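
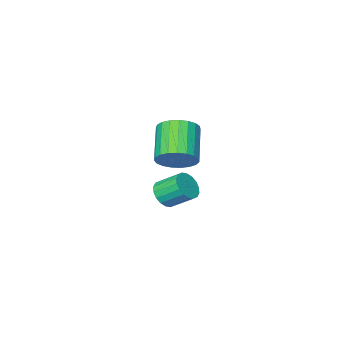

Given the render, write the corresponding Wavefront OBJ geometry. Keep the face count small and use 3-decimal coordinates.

v -0.548 -0.023 -1.542
v -0.325 -0.316 -1.018
v -0.83 0.449 -0.375
v -1.052 0.743 -0.898
v -0.119 -0.129 -1.078
v -0.624 0.636 -0.435
v 0.002 0.079 -1.23
v -0.502 0.844 -0.587
v 0.015 0.266 -1.444
v -0.49 1.032 -0.801
v -0.084 0.397 -1.677
v -0.589 1.162 -1.034
v -0.275 0.445 -1.883
v -0.779 1.21 -1.24
v -0.519 0.4 -2.022
v -1.024 1.165 -1.379
v -0.77 0.271 -2.065
v -1.275 1.036 -1.422
v -0.976 0.084 -2.005
v -1.481 0.849 -1.362
v -1.098 -0.124 -1.853
v -1.602 0.641 -1.21
v -1.11 -0.312 -1.639
v -1.615 0.454 -0.996
v -1.011 -0.442 -1.406
v -1.516 0.323 -0.763
v -0.821 -0.49 -1.2
v -1.325 0.275 -0.557
v -0.576 -0.445 -1.061
v -1.081 0.32 -0.418
v 1.287 3.601 2.262
v 1.901 3.137 2.235
v 1.187 2.135 3.21
v 0.573 2.599 3.238
v 1.972 3.327 2.482
v 1.259 2.325 3.457
v 1.925 3.565 2.692
v 1.211 2.562 3.667
v 1.767 3.809 2.827
v 1.054 2.806 3.802
v 1.527 4.017 2.865
v 0.813 3.014 3.84
v 1.245 4.153 2.798
v 0.531 3.15 3.774
v 0.97 4.193 2.639
v 0.256 3.191 3.614
v 0.75 4.132 2.415
v 0.036 3.129 3.39
v 0.622 3.978 2.164
v -0.091 2.976 3.139
v 0.61 3.76 1.93
v -0.103 2.757 2.906
v 0.715 3.514 1.754
v 0.001 2.511 2.729
v 0.918 3.283 1.666
v 0.205 2.28 2.641
v 1.186 3.107 1.681
v 0.472 2.105 2.656
v 1.47 3.017 1.796
v 0.757 2.014 2.771
v 1.723 3.027 1.992
v 1.01 2.025 2.967
f 2 1 5
f 2 5 3
f 3 5 6
f 3 6 4
f 5 1 7
f 5 7 6
f 6 7 8
f 6 8 4
f 7 1 9
f 7 9 8
f 8 9 10
f 8 10 4
f 9 1 11
f 9 11 10
f 10 11 12
f 10 12 4
f 11 1 13
f 11 13 12
f 12 13 14
f 12 14 4
f 13 1 15
f 13 15 14
f 14 15 16
f 14 16 4
f 15 1 17
f 15 17 16
f 16 17 18
f 16 18 4
f 17 1 19
f 17 19 18
f 18 19 20
f 18 20 4
f 19 1 21
f 19 21 20
f 20 21 22
f 20 22 4
f 21 1 23
f 21 23 22
f 22 23 24
f 22 24 4
f 23 1 25
f 23 25 24
f 24 25 26
f 24 26 4
f 25 1 27
f 25 27 26
f 26 27 28
f 26 28 4
f 27 1 29
f 27 29 28
f 28 29 30
f 28 30 4
f 29 1 2
f 29 2 30
f 30 2 3
f 30 3 4
f 32 31 35
f 32 35 33
f 33 35 36
f 33 36 34
f 35 31 37
f 35 37 36
f 36 37 38
f 36 38 34
f 37 31 39
f 37 39 38
f 38 39 40
f 38 40 34
f 39 31 41
f 39 41 40
f 40 41 42
f 40 42 34
f 41 31 43
f 41 43 42
f 42 43 44
f 42 44 34
f 43 31 45
f 43 45 44
f 44 45 46
f 44 46 34
f 45 31 47
f 45 47 46
f 46 47 48
f 46 48 34
f 47 31 49
f 47 49 48
f 48 49 50
f 48 50 34
f 49 31 51
f 49 51 50
f 50 51 52
f 50 52 34
f 51 31 53
f 51 53 52
f 52 53 54
f 52 54 34
f 53 31 55
f 53 55 54
f 54 55 56
f 54 56 34
f 55 31 57
f 55 57 56
f 56 57 58
f 56 58 34
f 57 31 59
f 57 59 58
f 58 59 60
f 58 60 34
f 59 31 61
f 59 61 60
f 60 61 62
f 60 62 34
f 61 31 32
f 61 32 62
f 62 32 33
f 62 33 34



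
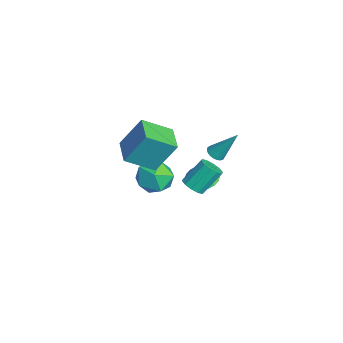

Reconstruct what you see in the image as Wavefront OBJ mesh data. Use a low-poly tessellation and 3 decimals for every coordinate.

v 4.013 -1.552 2.562
v 4.698 -1.415 2.593
v 4.433 -0.371 3.83
v 3.747 -0.508 3.798
v 4.519 -1.135 2.318
v 4.253 -0.09 3.554
v 4.146 -1.014 2.135
v 3.88 0.031 3.371
v 3.722 -1.098 2.116
v 3.456 -0.054 3.352
v 3.409 -1.356 2.267
v 3.144 -0.312 3.503
v 3.327 -1.689 2.53
v 3.062 -0.645 3.767
v 3.507 -1.97 2.806
v 3.241 -0.925 4.042
v 3.88 -2.091 2.989
v 3.614 -1.046 4.225
v 4.304 -2.006 3.008
v 4.038 -0.962 4.244
v 4.616 -1.748 2.857
v 4.351 -0.704 4.093
v -3.279 0.354 -2.824
v -2.305 0.533 -3.023
v -2.981 0.026 -1.656
v -2.424 0.886 -2.894
v -2.672 1.158 -2.754
v -3.013 1.308 -2.625
v -3.395 1.312 -2.526
v -3.759 1.17 -2.473
v -4.05 0.905 -2.473
v -4.223 0.555 -2.527
v -4.253 0.175 -2.626
v -4.135 -0.178 -2.755
v -3.886 -0.45 -2.895
v -3.545 -0.6 -3.024
v -3.164 -0.604 -3.123
v -2.8 -0.463 -3.176
v -2.509 -0.197 -3.176
v -2.335 0.153 -3.122
v 1.482 0.137 3.017
v 1.805 0.477 2.711
v 1.938 1.203 4.683
v 1.598 0.584 2.699
v 1.371 0.613 2.743
v 1.163 0.56 2.834
v 1.011 0.434 2.956
v 0.939 0.256 3.089
v 0.962 0.058 3.21
v 1.074 -0.126 3.297
v 1.257 -0.265 3.335
v 1.479 -0.334 3.319
v 1.701 -0.322 3.251
v 1.885 -0.231 3.141
v 2 -0.075 3.011
v 2.025 0.116 2.881
v 1.956 0.312 2.775
v 0.39 -4.79 3.655
v 0.553 -3.642 5.49
v 0.342 -3.127 2.619
v 0.505 -1.979 4.453
v 2.055 -4.821 3.527
v 2.218 -3.673 5.361
v 2.007 -3.158 2.49
v 2.17 -2.01 4.325
v -1.161 -1.83 -1.603
v -0.243 -2.51 -1.147
v -2.457 -2.81 -0.453
v -1.539 -3.49 0.003
v -1.615 -2.293 0.279
v -0.814 -1.688 -0.431
v -1.886 -3.632 -1.169
v -1.085 -3.027 -1.879
v -0.691 -3.623 -0.878
v -0.523 -2.796 0.017
v -2.177 -2.524 -1.617
v -2.009 -1.697 -0.722
f 2 1 5
f 2 5 3
f 3 5 6
f 3 6 4
f 5 1 7
f 5 7 6
f 6 7 8
f 6 8 4
f 7 1 9
f 7 9 8
f 8 9 10
f 8 10 4
f 9 1 11
f 9 11 10
f 10 11 12
f 10 12 4
f 11 1 13
f 11 13 12
f 12 13 14
f 12 14 4
f 13 1 15
f 13 15 14
f 14 15 16
f 14 16 4
f 15 1 17
f 15 17 16
f 16 17 18
f 16 18 4
f 17 1 19
f 17 19 18
f 18 19 20
f 18 20 4
f 19 1 21
f 19 21 20
f 20 21 22
f 20 22 4
f 21 1 2
f 21 2 22
f 22 2 3
f 22 3 4
f 24 23 26
f 24 26 25
f 26 23 27
f 26 27 25
f 27 23 28
f 27 28 25
f 28 23 29
f 28 29 25
f 29 23 30
f 29 30 25
f 30 23 31
f 30 31 25
f 31 23 32
f 31 32 25
f 32 23 33
f 32 33 25
f 33 23 34
f 33 34 25
f 34 23 35
f 34 35 25
f 35 23 36
f 35 36 25
f 36 23 37
f 36 37 25
f 37 23 38
f 37 38 25
f 38 23 39
f 38 39 25
f 39 23 40
f 39 40 25
f 40 23 24
f 40 24 25
f 42 41 44
f 42 44 43
f 44 41 45
f 44 45 43
f 45 41 46
f 45 46 43
f 46 41 47
f 46 47 43
f 47 41 48
f 47 48 43
f 48 41 49
f 48 49 43
f 49 41 50
f 49 50 43
f 50 41 51
f 50 51 43
f 51 41 52
f 51 52 43
f 52 41 53
f 52 53 43
f 53 41 54
f 53 54 43
f 54 41 55
f 54 55 43
f 55 41 56
f 55 56 43
f 56 41 57
f 56 57 43
f 57 41 42
f 57 42 43
f 59 61 58
f 62 59 58
f 58 61 60
f 60 62 58
f 59 65 61
f 63 59 62
f 63 65 59
f 61 65 60
f 64 62 60
f 60 65 64
f 64 63 62
f 65 63 64
f 66 77 71
f 66 71 67
f 66 67 73
f 66 73 76
f 66 76 77
f 67 71 75
f 71 77 70
f 77 76 68
f 76 73 72
f 73 67 74
f 69 75 70
f 69 70 68
f 69 68 72
f 69 72 74
f 69 74 75
f 70 75 71
f 68 70 77
f 72 68 76
f 74 72 73
f 75 74 67



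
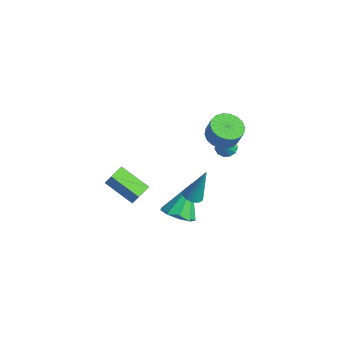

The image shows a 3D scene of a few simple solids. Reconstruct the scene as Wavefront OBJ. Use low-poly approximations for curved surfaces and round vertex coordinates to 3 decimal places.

v 1.017 3.429 1.05
v 1.45 3.87 1.104
v 1.523 2.811 2.05
v 1.181 3.971 1.302
v 0.86 3.9 1.421
v 0.589 3.68 1.421
v 0.454 3.38 1.304
v 0.498 3.095 1.106
v 0.707 2.917 0.89
v 1.014 2.901 0.725
v 1.322 3.053 0.663
v 1.534 3.324 0.724
v 1.581 3.629 0.888
v -2.462 -1.956 -1.985
v -2.128 -1.76 -1.251
v -2.929 -1.005 -2.026
v -2.595 -0.809 -1.292
v -0.905 -1.231 -2.888
v -0.571 -1.035 -2.154
v -1.372 -0.28 -2.929
v -1.038 -0.084 -2.195
v 0.317 0.841 -4.055
v 1.086 1.463 -4.302
v -0.137 2.079 -2.345
v 0.499 1.676 -4.612
v -0.174 1.498 -4.661
v -0.617 1.013 -4.427
v -0.623 0.447 -4.019
v -0.19 0.065 -3.628
v 0.481 0.047 -3.437
v 1.075 0.4 -3.535
v 1.314 0.959 -3.877
v 1.519 2.78 2.811
v 2.183 2.161 2.611
v 2.564 2.24 3.629
v 1.901 2.86 3.829
v 2.362 2.521 2.516
v 2.744 2.601 3.534
v 2.375 2.934 2.479
v 2.756 3.013 3.497
v 2.217 3.315 2.508
v 2.598 3.395 3.526
v 1.922 3.591 2.597
v 2.303 3.67 3.615
v 1.547 3.706 2.729
v 1.928 3.786 3.747
v 1.166 3.638 2.876
v 1.547 3.717 3.895
v 0.856 3.4 3.011
v 1.237 3.479 4.029
v 0.676 3.039 3.106
v 1.058 3.119 4.124
v 0.664 2.627 3.143
v 1.045 2.706 4.161
v 0.822 2.245 3.114
v 1.203 2.325 4.132
v 1.117 1.97 3.025
v 1.498 2.049 4.043
v 1.492 1.854 2.893
v 1.873 1.934 3.911
v 1.873 1.923 2.745
v 2.254 2.002 3.764
v 1.138 1.241 -1.883
v 1.716 1.293 -1.993
v 1.462 1.879 0.123
v 1.611 1.547 -2.057
v 1.399 1.731 -2.081
v 1.126 1.803 -2.06
v 0.857 1.746 -1.999
v 0.652 1.573 -1.91
v 0.558 1.324 -1.816
v 0.597 1.056 -1.737
v 0.76 0.83 -1.691
v 1.01 0.698 -1.69
v 1.289 0.691 -1.732
v 1.534 0.809 -1.809
v 1.688 1.026 -1.903
f 2 1 4
f 2 4 3
f 4 1 5
f 4 5 3
f 5 1 6
f 5 6 3
f 6 1 7
f 6 7 3
f 7 1 8
f 7 8 3
f 8 1 9
f 8 9 3
f 9 1 10
f 9 10 3
f 10 1 11
f 10 11 3
f 11 1 12
f 11 12 3
f 12 1 13
f 12 13 3
f 13 1 2
f 13 2 3
f 15 17 14
f 18 15 14
f 14 17 16
f 16 18 14
f 15 21 17
f 19 15 18
f 19 21 15
f 17 21 16
f 20 18 16
f 16 21 20
f 20 19 18
f 21 19 20
f 23 22 25
f 23 25 24
f 25 22 26
f 25 26 24
f 26 22 27
f 26 27 24
f 27 22 28
f 27 28 24
f 28 22 29
f 28 29 24
f 29 22 30
f 29 30 24
f 30 22 31
f 30 31 24
f 31 22 32
f 31 32 24
f 32 22 23
f 32 23 24
f 34 33 37
f 34 37 35
f 35 37 38
f 35 38 36
f 37 33 39
f 37 39 38
f 38 39 40
f 38 40 36
f 39 33 41
f 39 41 40
f 40 41 42
f 40 42 36
f 41 33 43
f 41 43 42
f 42 43 44
f 42 44 36
f 43 33 45
f 43 45 44
f 44 45 46
f 44 46 36
f 45 33 47
f 45 47 46
f 46 47 48
f 46 48 36
f 47 33 49
f 47 49 48
f 48 49 50
f 48 50 36
f 49 33 51
f 49 51 50
f 50 51 52
f 50 52 36
f 51 33 53
f 51 53 52
f 52 53 54
f 52 54 36
f 53 33 55
f 53 55 54
f 54 55 56
f 54 56 36
f 55 33 57
f 55 57 56
f 56 57 58
f 56 58 36
f 57 33 59
f 57 59 58
f 58 59 60
f 58 60 36
f 59 33 61
f 59 61 60
f 60 61 62
f 60 62 36
f 61 33 34
f 61 34 62
f 62 34 35
f 62 35 36
f 64 63 66
f 64 66 65
f 66 63 67
f 66 67 65
f 67 63 68
f 67 68 65
f 68 63 69
f 68 69 65
f 69 63 70
f 69 70 65
f 70 63 71
f 70 71 65
f 71 63 72
f 71 72 65
f 72 63 73
f 72 73 65
f 73 63 74
f 73 74 65
f 74 63 75
f 74 75 65
f 75 63 76
f 75 76 65
f 76 63 77
f 76 77 65
f 77 63 64
f 77 64 65



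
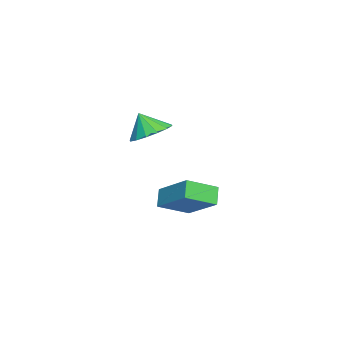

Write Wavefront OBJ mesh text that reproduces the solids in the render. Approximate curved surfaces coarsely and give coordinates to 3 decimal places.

v -2.219 1.387 -4.295
v -1.063 2.779 -3.133
v -1.546 1.433 -5.019
v -0.39 2.825 -3.858
v -1.41 0.155 -3.622
v -0.254 1.547 -2.461
v -0.737 0.201 -4.347
v 0.419 1.593 -3.185
v 1.576 0.393 0.94
v 2.447 -0.047 0.851
v 1.404 -0.153 1.96
v 2.543 0.386 1.099
v 2.379 0.82 1.303
v 2 1.14 1.41
v 1.508 1.26 1.391
v 1.033 1.147 1.251
v 0.704 0.832 1.028
v 0.609 0.399 0.781
v 0.772 -0.035 0.576
v 1.151 -0.355 0.469
v 1.644 -0.475 0.488
v 2.118 -0.362 0.628
f 2 4 1
f 5 2 1
f 1 4 3
f 3 5 1
f 2 8 4
f 6 2 5
f 6 8 2
f 4 8 3
f 7 5 3
f 3 8 7
f 7 6 5
f 8 6 7
f 10 9 12
f 10 12 11
f 12 9 13
f 12 13 11
f 13 9 14
f 13 14 11
f 14 9 15
f 14 15 11
f 15 9 16
f 15 16 11
f 16 9 17
f 16 17 11
f 17 9 18
f 17 18 11
f 18 9 19
f 18 19 11
f 19 9 20
f 19 20 11
f 20 9 21
f 20 21 11
f 21 9 22
f 21 22 11
f 22 9 10
f 22 10 11



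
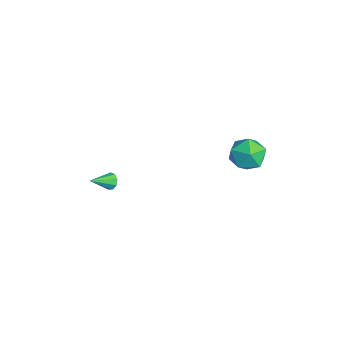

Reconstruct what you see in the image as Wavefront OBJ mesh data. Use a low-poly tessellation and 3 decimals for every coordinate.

v -0.281 3.636 3.188
v 0.469 4.468 3.292
v 0.611 2.672 4.448
v 1.361 3.504 4.552
v 0.305 3.651 4.911
v -0.247 4.246 4.132
v 1.327 2.894 3.608
v 0.775 3.489 2.829
v 1.463 4.009 3.552
v 0.831 4.477 4.357
v 0.249 2.663 3.383
v -0.383 3.131 4.188
v -2.586 -3.064 -0.005
v -2.103 -3.033 -0.267
v -2.134 -4.256 0.685
v -2.087 -2.84 0.056
v -2.304 -2.752 0.35
v -2.653 -2.81 0.478
v -2.97 -2.986 0.381
v -3.108 -3.199 0.103
v -3.001 -3.348 -0.226
v -2.7 -3.365 -0.451
v -2.345 -3.24 -0.467
f 1 12 6
f 1 6 2
f 1 2 8
f 1 8 11
f 1 11 12
f 2 6 10
f 6 12 5
f 12 11 3
f 11 8 7
f 8 2 9
f 4 10 5
f 4 5 3
f 4 3 7
f 4 7 9
f 4 9 10
f 5 10 6
f 3 5 12
f 7 3 11
f 9 7 8
f 10 9 2
f 14 13 16
f 14 16 15
f 16 13 17
f 16 17 15
f 17 13 18
f 17 18 15
f 18 13 19
f 18 19 15
f 19 13 20
f 19 20 15
f 20 13 21
f 20 21 15
f 21 13 22
f 21 22 15
f 22 13 23
f 22 23 15
f 23 13 14
f 23 14 15



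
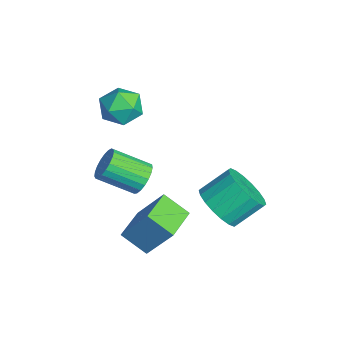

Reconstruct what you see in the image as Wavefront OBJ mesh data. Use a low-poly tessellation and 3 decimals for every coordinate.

v 0.193 -1.679 -3.025
v 0.524 -1.403 -2.412
v 0.139 -2.824 -1.562
v -0.193 -3.101 -2.175
v 0.231 -1.303 -2.377
v -0.154 -2.724 -1.528
v -0.069 -1.268 -2.455
v -0.454 -2.689 -1.605
v -0.324 -1.304 -2.631
v -0.709 -2.725 -1.782
v -0.489 -1.405 -2.875
v -0.875 -2.826 -2.026
v -0.537 -1.554 -3.146
v -0.922 -2.975 -2.296
v -0.458 -1.724 -3.395
v -0.844 -3.145 -2.545
v -0.267 -1.887 -3.58
v -0.653 -3.308 -2.73
v 0.003 -2.013 -3.669
v -0.382 -3.435 -2.819
v 0.307 -2.082 -3.647
v -0.079 -3.504 -2.797
v 0.59 -2.082 -3.517
v 0.205 -3.503 -2.668
v 0.805 -2.012 -3.302
v 0.42 -3.433 -2.453
v 0.914 -1.884 -3.04
v 0.529 -3.305 -2.19
v 0.898 -1.721 -2.774
v 0.513 -3.142 -1.924
v 0.76 -1.551 -2.552
v 0.375 -2.972 -1.702
v 2.909 -2.998 -3.666
v 3.481 -2.097 -2.13
v 1.653 -2.142 -3.699
v 2.226 -1.241 -2.164
v 3.514 -2.139 -4.396
v 4.087 -1.238 -2.861
v 2.259 -1.283 -4.43
v 2.831 -0.382 -2.894
v -1.877 -1.66 -0.075
v -1.403 -1.495 0.74
v -1.097 -2.985 -0.26
v -0.623 -2.82 0.555
v -1.557 -3.027 0.578
v -2.039 -2.208 0.692
v -0.461 -2.272 -0.212
v -0.943 -1.453 -0.098
v -0.528 -1.873 0.655
v -1.206 -2.34 1.143
v -1.294 -2.14 -0.663
v -1.972 -2.607 -0.175
v 3.242 0.588 -2.346
v 4.272 0.783 -2.407
v 4.108 1.927 -1.515
v 3.078 1.732 -1.454
v 4.097 1.034 -2.761
v 3.934 2.178 -1.868
v 3.754 1.196 -3.032
v 3.59 2.34 -2.14
v 3.308 1.238 -3.168
v 3.145 2.382 -2.276
v 2.85 1.152 -3.141
v 2.686 2.296 -2.248
v 2.469 0.953 -2.956
v 2.306 2.097 -2.064
v 2.242 0.683 -2.651
v 2.078 1.827 -1.759
v 2.212 0.393 -2.285
v 2.048 1.537 -1.393
v 2.386 0.142 -1.932
v 2.223 1.286 -1.039
v 2.73 -0.02 -1.66
v 2.566 1.124 -0.768
v 3.175 -0.062 -1.524
v 3.012 1.082 -0.632
v 3.634 0.024 -1.552
v 3.47 1.168 -0.659
v 4.014 0.223 -1.736
v 3.851 1.367 -0.844
v 4.242 0.493 -2.041
v 4.078 1.637 -1.149
f 2 1 5
f 2 5 3
f 3 5 6
f 3 6 4
f 5 1 7
f 5 7 6
f 6 7 8
f 6 8 4
f 7 1 9
f 7 9 8
f 8 9 10
f 8 10 4
f 9 1 11
f 9 11 10
f 10 11 12
f 10 12 4
f 11 1 13
f 11 13 12
f 12 13 14
f 12 14 4
f 13 1 15
f 13 15 14
f 14 15 16
f 14 16 4
f 15 1 17
f 15 17 16
f 16 17 18
f 16 18 4
f 17 1 19
f 17 19 18
f 18 19 20
f 18 20 4
f 19 1 21
f 19 21 20
f 20 21 22
f 20 22 4
f 21 1 23
f 21 23 22
f 22 23 24
f 22 24 4
f 23 1 25
f 23 25 24
f 24 25 26
f 24 26 4
f 25 1 27
f 25 27 26
f 26 27 28
f 26 28 4
f 27 1 29
f 27 29 28
f 28 29 30
f 28 30 4
f 29 1 31
f 29 31 30
f 30 31 32
f 30 32 4
f 31 1 2
f 31 2 32
f 32 2 3
f 32 3 4
f 34 36 33
f 37 34 33
f 33 36 35
f 35 37 33
f 34 40 36
f 38 34 37
f 38 40 34
f 36 40 35
f 39 37 35
f 35 40 39
f 39 38 37
f 40 38 39
f 41 52 46
f 41 46 42
f 41 42 48
f 41 48 51
f 41 51 52
f 42 46 50
f 46 52 45
f 52 51 43
f 51 48 47
f 48 42 49
f 44 50 45
f 44 45 43
f 44 43 47
f 44 47 49
f 44 49 50
f 45 50 46
f 43 45 52
f 47 43 51
f 49 47 48
f 50 49 42
f 54 53 57
f 54 57 55
f 55 57 58
f 55 58 56
f 57 53 59
f 57 59 58
f 58 59 60
f 58 60 56
f 59 53 61
f 59 61 60
f 60 61 62
f 60 62 56
f 61 53 63
f 61 63 62
f 62 63 64
f 62 64 56
f 63 53 65
f 63 65 64
f 64 65 66
f 64 66 56
f 65 53 67
f 65 67 66
f 66 67 68
f 66 68 56
f 67 53 69
f 67 69 68
f 68 69 70
f 68 70 56
f 69 53 71
f 69 71 70
f 70 71 72
f 70 72 56
f 71 53 73
f 71 73 72
f 72 73 74
f 72 74 56
f 73 53 75
f 73 75 74
f 74 75 76
f 74 76 56
f 75 53 77
f 75 77 76
f 76 77 78
f 76 78 56
f 77 53 79
f 77 79 78
f 78 79 80
f 78 80 56
f 79 53 81
f 79 81 80
f 80 81 82
f 80 82 56
f 81 53 54
f 81 54 82
f 82 54 55
f 82 55 56



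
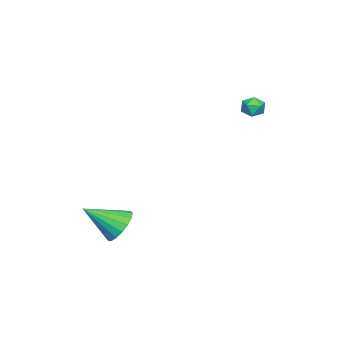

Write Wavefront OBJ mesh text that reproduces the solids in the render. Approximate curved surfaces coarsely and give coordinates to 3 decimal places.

v 2.362 -2.371 -4.075
v 3.27 -2.164 -4.347
v 3.038 -3.849 -2.945
v 3.206 -1.904 -3.968
v 2.948 -1.75 -3.613
v 2.556 -1.739 -3.365
v 2.12 -1.873 -3.279
v 1.739 -2.12 -3.375
v 1.501 -2.425 -3.632
v 1.461 -2.718 -3.99
v 1.626 -2.93 -4.368
v 1.961 -3.015 -4.679
v 2.387 -2.952 -4.851
v 2.808 -2.756 -4.846
v 3.127 -2.471 -4.664
v -4.024 2.129 1.774
v -3.7 2.185 1.224
v -3.68 1.155 1.876
v -3.356 1.211 1.326
v -3.17 1.542 1.843
v -3.383 2.144 1.78
v -3.997 1.196 1.32
v -4.21 1.798 1.257
v -3.683 1.609 0.943
v -3.172 1.823 1.266
v -4.208 1.517 1.834
v -3.697 1.731 2.157
f 2 1 4
f 2 4 3
f 4 1 5
f 4 5 3
f 5 1 6
f 5 6 3
f 6 1 7
f 6 7 3
f 7 1 8
f 7 8 3
f 8 1 9
f 8 9 3
f 9 1 10
f 9 10 3
f 10 1 11
f 10 11 3
f 11 1 12
f 11 12 3
f 12 1 13
f 12 13 3
f 13 1 14
f 13 14 3
f 14 1 15
f 14 15 3
f 15 1 2
f 15 2 3
f 16 27 21
f 16 21 17
f 16 17 23
f 16 23 26
f 16 26 27
f 17 21 25
f 21 27 20
f 27 26 18
f 26 23 22
f 23 17 24
f 19 25 20
f 19 20 18
f 19 18 22
f 19 22 24
f 19 24 25
f 20 25 21
f 18 20 27
f 22 18 26
f 24 22 23
f 25 24 17



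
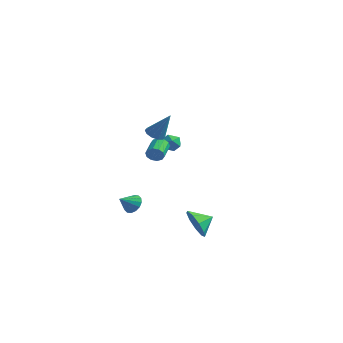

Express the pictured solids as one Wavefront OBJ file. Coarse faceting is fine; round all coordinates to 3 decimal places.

v -2.821 1.518 0.688
v -2.447 2.09 0.859
v -1.893 1.05 0.221
v -1.519 1.622 0.392
v -1.751 1.188 0.897
v -2.325 1.478 1.185
v -2.015 1.662 -0.105
v -2.589 1.952 0.183
v -1.949 2.179 0.369
v -1.785 1.886 0.988
v -2.555 1.254 0.092
v -2.391 0.961 0.711
v -0.381 -2.05 1.047
v -0.082 -2.067 1.52
v -0.6 -0.966 1.886
v -0.899 -0.95 1.413
v 0.105 -1.899 1.281
v -0.413 -0.799 1.647
v 0.106 -1.79 0.953
v -0.412 -0.689 1.319
v -0.079 -1.779 0.661
v -0.597 -0.679 1.027
v -0.379 -1.873 0.516
v -0.898 -0.772 0.882
v -0.68 -2.034 0.574
v -1.198 -0.933 0.94
v -0.867 -2.201 0.813
v -1.385 -1.101 1.179
v -0.868 -2.311 1.141
v -1.386 -1.21 1.507
v -0.683 -2.321 1.433
v -1.201 -1.221 1.799
v -0.382 -2.228 1.578
v -0.901 -1.127 1.944
v -1.414 -2.791 -2.857
v -0.884 -3.145 -3.146
v -1.666 -3.669 -2.243
v -0.741 -2.983 -2.855
v -0.778 -2.77 -2.565
v -0.986 -2.562 -2.353
v -1.308 -2.416 -2.275
v -1.659 -2.37 -2.354
v -1.944 -2.437 -2.567
v -2.087 -2.599 -2.858
v -2.05 -2.813 -3.148
v -1.842 -3.02 -3.361
v -1.52 -3.167 -3.438
v -1.169 -3.212 -3.359
v 2.055 -1.429 -3.953
v 2.756 -1.479 -4.76
v 2.585 -0.531 -3.547
v 2.187 -1.058 -4.948
v 1.557 -0.811 -4.67
v 1.159 -0.854 -4.057
v 1.181 -1.166 -3.396
v 1.611 -1.601 -2.995
v 2.25 -1.956 -3.042
v 2.797 -2.065 -3.516
v 2.997 -1.876 -4.194
v 0.295 -2.866 3.052
v 0.831 -2.826 2.722
v 1.225 -2.634 4.588
v 0.684 -2.467 2.757
v 0.389 -2.261 2.904
v 0.058 -2.285 3.108
v -0.182 -2.532 3.291
v -0.24 -2.906 3.382
v -0.093 -3.265 3.347
v 0.202 -3.471 3.2
v 0.533 -3.447 2.996
v 0.773 -3.2 2.814
f 1 12 6
f 1 6 2
f 1 2 8
f 1 8 11
f 1 11 12
f 2 6 10
f 6 12 5
f 12 11 3
f 11 8 7
f 8 2 9
f 4 10 5
f 4 5 3
f 4 3 7
f 4 7 9
f 4 9 10
f 5 10 6
f 3 5 12
f 7 3 11
f 9 7 8
f 10 9 2
f 14 13 17
f 14 17 15
f 15 17 18
f 15 18 16
f 17 13 19
f 17 19 18
f 18 19 20
f 18 20 16
f 19 13 21
f 19 21 20
f 20 21 22
f 20 22 16
f 21 13 23
f 21 23 22
f 22 23 24
f 22 24 16
f 23 13 25
f 23 25 24
f 24 25 26
f 24 26 16
f 25 13 27
f 25 27 26
f 26 27 28
f 26 28 16
f 27 13 29
f 27 29 28
f 28 29 30
f 28 30 16
f 29 13 31
f 29 31 30
f 30 31 32
f 30 32 16
f 31 13 33
f 31 33 32
f 32 33 34
f 32 34 16
f 33 13 14
f 33 14 34
f 34 14 15
f 34 15 16
f 36 35 38
f 36 38 37
f 38 35 39
f 38 39 37
f 39 35 40
f 39 40 37
f 40 35 41
f 40 41 37
f 41 35 42
f 41 42 37
f 42 35 43
f 42 43 37
f 43 35 44
f 43 44 37
f 44 35 45
f 44 45 37
f 45 35 46
f 45 46 37
f 46 35 47
f 46 47 37
f 47 35 48
f 47 48 37
f 48 35 36
f 48 36 37
f 50 49 52
f 50 52 51
f 52 49 53
f 52 53 51
f 53 49 54
f 53 54 51
f 54 49 55
f 54 55 51
f 55 49 56
f 55 56 51
f 56 49 57
f 56 57 51
f 57 49 58
f 57 58 51
f 58 49 59
f 58 59 51
f 59 49 50
f 59 50 51
f 61 60 63
f 61 63 62
f 63 60 64
f 63 64 62
f 64 60 65
f 64 65 62
f 65 60 66
f 65 66 62
f 66 60 67
f 66 67 62
f 67 60 68
f 67 68 62
f 68 60 69
f 68 69 62
f 69 60 70
f 69 70 62
f 70 60 71
f 70 71 62
f 71 60 61
f 71 61 62



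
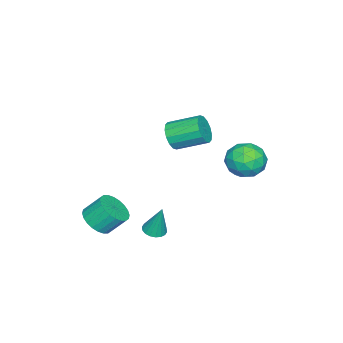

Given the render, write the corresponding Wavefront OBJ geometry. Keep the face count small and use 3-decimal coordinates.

v -0.745 -0.961 3.555
v -0.449 -0.582 2.866
v -0.859 0.959 3.536
v -1.155 0.581 4.225
v -0.869 -0.657 2.782
v -1.279 0.884 3.451
v -1.255 -0.814 2.904
v -1.666 0.727 3.574
v -1.505 -1.01 3.202
v -1.916 0.532 3.871
v -1.551 -1.192 3.593
v -1.962 0.349 4.263
v -1.381 -1.313 3.975
v -1.792 0.228 4.645
v -1.041 -1.339 4.244
v -1.451 0.202 4.914
v -0.621 -1.264 4.329
v -1.031 0.277 4.998
v -0.234 -1.107 4.206
v -0.645 0.434 4.876
v 0.016 -0.912 3.909
v -0.395 0.63 4.578
v 0.062 -0.729 3.517
v -0.349 0.812 4.187
v -0.108 -0.608 3.135
v -0.519 0.933 3.805
v 2.679 -3.333 -1.108
v 3.369 -3.689 -0.578
v 3.05 -2.884 0.378
v 2.361 -2.527 -0.152
v 3.544 -3.416 -0.749
v 3.226 -2.611 0.207
v 3.588 -3.131 -0.976
v 3.269 -2.325 -0.019
v 3.493 -2.876 -1.222
v 3.174 -2.071 -0.266
v 3.274 -2.691 -1.451
v 2.956 -1.885 -0.495
v 2.965 -2.603 -1.627
v 2.647 -1.798 -0.671
v 2.612 -2.627 -1.725
v 2.294 -1.821 -0.769
v 2.27 -2.758 -1.729
v 1.951 -1.952 -0.773
v 1.99 -2.976 -1.638
v 1.671 -2.171 -0.682
v 1.814 -3.249 -1.467
v 1.496 -2.444 -0.511
v 1.771 -3.535 -1.241
v 1.452 -2.729 -0.284
v 1.866 -3.789 -0.994
v 1.547 -2.984 -0.038
v 2.084 -3.975 -0.765
v 1.766 -3.169 0.191
v 2.393 -4.062 -0.589
v 2.075 -3.257 0.367
v 2.746 -4.039 -0.491
v 2.428 -3.233 0.465
v 3.089 -3.908 -0.487
v 2.77 -3.102 0.469
v 1.635 -0.779 -1.66
v 1.964 -0.28 -1.825
v 1.765 -0.301 0.04
v 1.704 -0.187 -1.831
v 1.431 -0.211 -1.803
v 1.198 -0.347 -1.747
v 1.051 -0.569 -1.674
v 1.02 -0.833 -1.597
v 1.111 -1.085 -1.533
v 1.305 -1.277 -1.494
v 1.565 -1.37 -1.488
v 1.838 -1.346 -1.516
v 2.071 -1.21 -1.572
v 2.218 -0.988 -1.646
v 2.249 -0.725 -1.722
v 2.158 -0.472 -1.786
v -4.098 2.577 0.583
v -3.449 2.71 1.506
v -3.451 0.87 0.374
v -2.802 1.003 1.297
v -3.931 0.94 1.401
v -4.331 1.995 1.53
v -2.569 1.585 0.35
v -2.969 2.64 0.479
v -2.504 2.097 1.361
v -3.346 1.698 2.011
v -3.554 1.882 -0.131
v -4.396 1.483 0.519
v -3.83 2.794 1.063
v -3.07 0.786 0.817
v -3.734 0.75 0.879
v -3.352 0.828 1.421
v -4.348 2.373 1.077
v -3.967 2.452 1.619
v -4.251 1.411 1.558
v -2.933 1.128 0.261
v -2.552 1.207 0.803
v -3.548 2.752 0.459
v -3.166 2.83 1.001
v -2.649 2.169 0.322
v -2.893 2.511 1.52
v -2.513 1.508 1.397
v -2.376 1.849 0.841
v -2.611 2.47 0.917
v -3.388 2.277 1.902
v -3.008 1.273 1.779
v -3.672 1.237 1.841
v -3.907 1.857 1.916
v -2.833 1.916 1.817
v -3.892 2.307 0.101
v -3.512 1.303 -0.022
v -2.993 1.723 -0.036
v -3.228 2.343 0.039
v -4.387 2.072 0.483
v -4.007 1.069 0.36
v -4.289 1.11 0.963
v -4.524 1.731 1.039
v -4.067 1.664 0.063
f 2 1 5
f 2 5 3
f 3 5 6
f 3 6 4
f 5 1 7
f 5 7 6
f 6 7 8
f 6 8 4
f 7 1 9
f 7 9 8
f 8 9 10
f 8 10 4
f 9 1 11
f 9 11 10
f 10 11 12
f 10 12 4
f 11 1 13
f 11 13 12
f 12 13 14
f 12 14 4
f 13 1 15
f 13 15 14
f 14 15 16
f 14 16 4
f 15 1 17
f 15 17 16
f 16 17 18
f 16 18 4
f 17 1 19
f 17 19 18
f 18 19 20
f 18 20 4
f 19 1 21
f 19 21 20
f 20 21 22
f 20 22 4
f 21 1 23
f 21 23 22
f 22 23 24
f 22 24 4
f 23 1 25
f 23 25 24
f 24 25 26
f 24 26 4
f 25 1 2
f 25 2 26
f 26 2 3
f 26 3 4
f 28 27 31
f 28 31 29
f 29 31 32
f 29 32 30
f 31 27 33
f 31 33 32
f 32 33 34
f 32 34 30
f 33 27 35
f 33 35 34
f 34 35 36
f 34 36 30
f 35 27 37
f 35 37 36
f 36 37 38
f 36 38 30
f 37 27 39
f 37 39 38
f 38 39 40
f 38 40 30
f 39 27 41
f 39 41 40
f 40 41 42
f 40 42 30
f 41 27 43
f 41 43 42
f 42 43 44
f 42 44 30
f 43 27 45
f 43 45 44
f 44 45 46
f 44 46 30
f 45 27 47
f 45 47 46
f 46 47 48
f 46 48 30
f 47 27 49
f 47 49 48
f 48 49 50
f 48 50 30
f 49 27 51
f 49 51 50
f 50 51 52
f 50 52 30
f 51 27 53
f 51 53 52
f 52 53 54
f 52 54 30
f 53 27 55
f 53 55 54
f 54 55 56
f 54 56 30
f 55 27 57
f 55 57 56
f 56 57 58
f 56 58 30
f 57 27 59
f 57 59 58
f 58 59 60
f 58 60 30
f 59 27 28
f 59 28 60
f 60 28 29
f 60 29 30
f 62 61 64
f 62 64 63
f 64 61 65
f 64 65 63
f 65 61 66
f 65 66 63
f 66 61 67
f 66 67 63
f 67 61 68
f 67 68 63
f 68 61 69
f 68 69 63
f 69 61 70
f 69 70 63
f 70 61 71
f 70 71 63
f 71 61 72
f 71 72 63
f 72 61 73
f 72 73 63
f 73 61 74
f 73 74 63
f 74 61 75
f 74 75 63
f 75 61 76
f 75 76 63
f 76 61 62
f 76 62 63
f 77 114 93
f 114 88 117
f 93 117 82
f 114 117 93
f 77 93 89
f 93 82 94
f 89 94 78
f 93 94 89
f 77 89 98
f 89 78 99
f 98 99 84
f 89 99 98
f 77 98 110
f 98 84 113
f 110 113 87
f 98 113 110
f 77 110 114
f 110 87 118
f 114 118 88
f 110 118 114
f 78 94 105
f 94 82 108
f 105 108 86
f 94 108 105
f 82 117 95
f 117 88 116
f 95 116 81
f 117 116 95
f 88 118 115
f 118 87 111
f 115 111 79
f 118 111 115
f 87 113 112
f 113 84 100
f 112 100 83
f 113 100 112
f 84 99 104
f 99 78 101
f 104 101 85
f 99 101 104
f 80 106 92
f 106 86 107
f 92 107 81
f 106 107 92
f 80 92 90
f 92 81 91
f 90 91 79
f 92 91 90
f 80 90 97
f 90 79 96
f 97 96 83
f 90 96 97
f 80 97 102
f 97 83 103
f 102 103 85
f 97 103 102
f 80 102 106
f 102 85 109
f 106 109 86
f 102 109 106
f 81 107 95
f 107 86 108
f 95 108 82
f 107 108 95
f 79 91 115
f 91 81 116
f 115 116 88
f 91 116 115
f 83 96 112
f 96 79 111
f 112 111 87
f 96 111 112
f 85 103 104
f 103 83 100
f 104 100 84
f 103 100 104
f 86 109 105
f 109 85 101
f 105 101 78
f 109 101 105



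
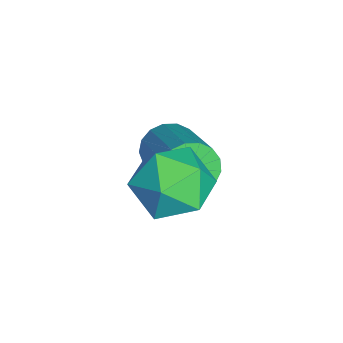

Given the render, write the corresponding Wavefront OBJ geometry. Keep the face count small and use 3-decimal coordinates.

v 1.097 1.125 -1.083
v 1.352 1.419 -1.664
v 2.919 1.968 -0.699
v 2.663 1.675 -0.117
v 1.177 1.666 -1.52
v 2.743 2.215 -0.555
v 0.984 1.788 -1.276
v 2.55 2.338 -0.311
v 0.816 1.759 -0.987
v 2.382 2.309 -0.022
v 0.713 1.585 -0.721
v 2.279 2.134 0.245
v 0.697 1.305 -0.537
v 2.264 1.855 0.429
v 0.774 0.984 -0.478
v 2.34 1.534 0.487
v 0.924 0.696 -0.558
v 2.49 1.245 0.408
v 1.114 0.506 -0.758
v 2.68 1.055 0.208
v 1.3 0.457 -1.032
v 2.866 1.007 -0.067
v 1.44 0.562 -1.318
v 3.006 1.112 -0.353
v 1.501 0.796 -1.55
v 3.067 1.345 -0.585
v 1.469 1.105 -1.675
v 3.035 1.655 -0.71
v 2.816 1.655 0.876
v 3.386 2.249 0.256
v 3.794 0.351 0.524
v 4.364 0.945 -0.096
v 4.385 1.093 0.924
v 3.781 1.9 1.141
v 3.399 0.7 -0.361
v 2.795 1.507 -0.144
v 3.746 1.659 -0.508
v 4.356 1.902 0.286
v 2.824 0.698 0.494
v 3.434 0.941 1.288
f 2 1 5
f 2 5 3
f 3 5 6
f 3 6 4
f 5 1 7
f 5 7 6
f 6 7 8
f 6 8 4
f 7 1 9
f 7 9 8
f 8 9 10
f 8 10 4
f 9 1 11
f 9 11 10
f 10 11 12
f 10 12 4
f 11 1 13
f 11 13 12
f 12 13 14
f 12 14 4
f 13 1 15
f 13 15 14
f 14 15 16
f 14 16 4
f 15 1 17
f 15 17 16
f 16 17 18
f 16 18 4
f 17 1 19
f 17 19 18
f 18 19 20
f 18 20 4
f 19 1 21
f 19 21 20
f 20 21 22
f 20 22 4
f 21 1 23
f 21 23 22
f 22 23 24
f 22 24 4
f 23 1 25
f 23 25 24
f 24 25 26
f 24 26 4
f 25 1 27
f 25 27 26
f 26 27 28
f 26 28 4
f 27 1 2
f 27 2 28
f 28 2 3
f 28 3 4
f 29 40 34
f 29 34 30
f 29 30 36
f 29 36 39
f 29 39 40
f 30 34 38
f 34 40 33
f 40 39 31
f 39 36 35
f 36 30 37
f 32 38 33
f 32 33 31
f 32 31 35
f 32 35 37
f 32 37 38
f 33 38 34
f 31 33 40
f 35 31 39
f 37 35 36
f 38 37 30



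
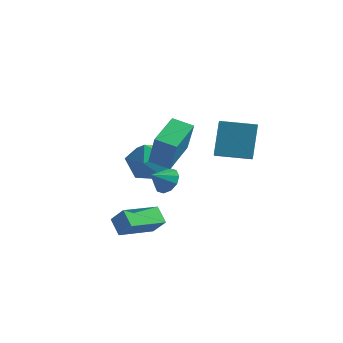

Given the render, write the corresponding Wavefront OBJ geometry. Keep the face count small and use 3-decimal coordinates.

v -1.368 1.863 -0.017
v -1.085 2.209 0.61
v -1.632 1.037 0.557
v -1.544 2.328 0.571
v -1.936 2.27 0.307
v -2.111 2.056 -0.08
v -2.002 1.769 -0.444
v -1.651 1.517 -0.644
v -1.192 1.398 -0.605
v -0.8 1.457 -0.341
v -0.625 1.67 0.046
v -0.734 1.958 0.41
v -1.654 -1.209 -2.439
v -2.346 -0.926 -1.745
v -1.192 0.651 -2.737
v -1.884 0.934 -2.043
v -0.876 -1.274 -1.637
v -1.568 -0.991 -0.943
v -0.414 0.586 -1.935
v -1.106 0.869 -1.241
v -3.078 3.732 1.175
v -2.159 2.908 1.048
v -4.161 2.732 -0.188
v -3.242 1.908 -0.315
v -3.896 1.951 0.739
v -3.227 2.569 1.581
v -3.093 3.071 -0.721
v -2.424 3.689 0.121
v -2.168 2.499 -0.123
v -2.665 1.807 0.779
v -3.655 3.833 0.081
v -4.152 3.141 0.983
v 0.113 3.458 1.433
v -0.158 4.198 3.227
v 1.549 4.408 1.258
v 1.277 5.148 3.052
v 1.163 2.012 2.188
v 0.891 2.752 3.982
v 2.598 2.962 2.013
v 2.327 3.702 3.807
v -0.098 -1.023 2.441
v 0.675 -1.557 4.104
v -0.435 0.628 3.128
v 0.338 0.094 4.791
v 0.842 -0.694 2.109
v 1.615 -1.228 3.772
v 0.505 0.957 2.796
v 1.278 0.423 4.459
f 2 1 4
f 2 4 3
f 4 1 5
f 4 5 3
f 5 1 6
f 5 6 3
f 6 1 7
f 6 7 3
f 7 1 8
f 7 8 3
f 8 1 9
f 8 9 3
f 9 1 10
f 9 10 3
f 10 1 11
f 10 11 3
f 11 1 12
f 11 12 3
f 12 1 2
f 12 2 3
f 14 16 13
f 17 14 13
f 13 16 15
f 15 17 13
f 14 20 16
f 18 14 17
f 18 20 14
f 16 20 15
f 19 17 15
f 15 20 19
f 19 18 17
f 20 18 19
f 21 32 26
f 21 26 22
f 21 22 28
f 21 28 31
f 21 31 32
f 22 26 30
f 26 32 25
f 32 31 23
f 31 28 27
f 28 22 29
f 24 30 25
f 24 25 23
f 24 23 27
f 24 27 29
f 24 29 30
f 25 30 26
f 23 25 32
f 27 23 31
f 29 27 28
f 30 29 22
f 34 36 33
f 37 34 33
f 33 36 35
f 35 37 33
f 34 40 36
f 38 34 37
f 38 40 34
f 36 40 35
f 39 37 35
f 35 40 39
f 39 38 37
f 40 38 39
f 42 44 41
f 45 42 41
f 41 44 43
f 43 45 41
f 42 48 44
f 46 42 45
f 46 48 42
f 44 48 43
f 47 45 43
f 43 48 47
f 47 46 45
f 48 46 47



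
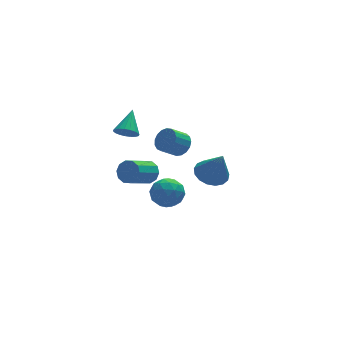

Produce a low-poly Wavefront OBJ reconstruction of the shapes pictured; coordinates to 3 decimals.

v -0.721 -0.012 -1.661
v 0.083 0.132 -2.179
v -0.323 -1.512 -1.461
v 0.481 -1.368 -1.979
v 0.39 -0.964 -1.105
v 0.145 -0.037 -1.229
v -0.385 -1.343 -2.411
v -0.63 -0.416 -2.535
v 0.291 -0.691 -2.643
v 0.77 -0.456 -1.836
v -1.01 -0.924 -1.804
v -0.531 -0.689 -0.997
v -0.354 0.192 -1.938
v 0.114 -1.572 -1.702
v 0.061 -1.334 -1.189
v 0.533 -1.25 -1.494
v -0.317 0.093 -1.379
v 0.155 0.177 -1.684
v 0.336 -0.467 -1.052
v -0.395 -1.557 -1.956
v 0.077 -1.473 -2.261
v -0.773 -0.13 -2.146
v -0.301 -0.046 -2.451
v -0.576 -0.913 -2.588
v 0.241 -0.207 -2.515
v 0.474 -1.089 -2.398
v -0.034 -1.075 -2.651
v -0.179 -0.529 -2.724
v 0.522 -0.069 -2.041
v 0.756 -0.951 -1.923
v 0.703 -0.714 -1.409
v 0.559 -0.169 -1.482
v 0.644 -0.553 -2.313
v -0.996 -0.429 -1.717
v -0.762 -1.311 -1.599
v -0.799 -1.211 -2.158
v -0.943 -0.666 -2.231
v -0.714 -0.291 -1.242
v -0.481 -1.173 -1.125
v -0.061 -0.851 -0.916
v -0.206 -0.305 -0.989
v -0.884 -0.827 -1.327
v -1.74 -2.732 1.589
v -1.289 -2.916 2.078
v -2.489 -3.673 2.9
v -2.94 -3.488 2.411
v -1.453 -2.538 2.186
v -2.654 -3.294 3.008
v -1.727 -2.233 2.066
v -2.927 -2.99 2.888
v -2.006 -2.12 1.764
v -3.206 -2.876 2.586
v -2.183 -2.239 1.395
v -3.383 -2.996 2.217
v -2.191 -2.547 1.1
v -3.391 -3.304 1.922
v -2.026 -2.926 0.992
v -3.227 -3.682 1.814
v -1.753 -3.23 1.112
v -2.953 -3.987 1.934
v -1.474 -3.344 1.414
v -2.674 -4.1 2.236
v -1.297 -3.224 1.783
v -2.497 -3.981 2.605
v 3.654 3.581 -4.146
v 4.607 3.906 -4.223
v 4.046 2.859 -2.334
v 4.373 4.279 -4.024
v 3.974 4.493 -3.853
v 3.502 4.497 -3.749
v 3.065 4.291 -3.736
v 2.762 3.923 -3.817
v 2.664 3.476 -3.974
v 2.793 3.054 -4.17
v 3.119 2.752 -4.361
v 3.567 2.64 -4.502
v 4.035 2.743 -4.562
v 4.416 3.039 -4.527
v 4.623 3.458 -4.405
v 0.423 -1.154 2.107
v 0.821 -0.915 2.67
v -0.025 -1.127 3.357
v -0.423 -1.366 2.793
v 0.657 -0.629 2.556
v -0.189 -0.841 3.243
v 0.439 -0.462 2.34
v -0.407 -0.674 3.027
v 0.217 -0.455 2.069
v -0.628 -0.666 2.756
v 0.043 -0.607 1.808
v -0.803 -0.819 2.495
v -0.044 -0.885 1.615
v -0.89 -1.096 2.301
v -0.025 -1.224 1.534
v -0.87 -1.436 2.221
v 0.098 -1.547 1.585
v -0.748 -1.759 2.272
v 0.294 -1.781 1.755
v -0.552 -1.993 2.442
v 0.52 -1.87 2.006
v -0.325 -2.082 2.693
v 0.724 -1.796 2.279
v -0.122 -2.008 2.966
v 0.859 -1.575 2.514
v 0.013 -1.787 3.201
v 0.894 -1.257 2.655
v 0.048 -1.469 3.342
v -1.602 1.678 1.492
v -0.99 1.554 1.198
v -0.938 2.782 2.408
v -1.097 1.759 1.029
v -1.292 1.95 0.939
v -1.54 2.094 0.945
v -1.798 2.166 1.046
v -2.023 2.154 1.224
v -2.175 2.059 1.448
v -2.228 1.899 1.68
v -2.172 1.7 1.88
v -2.018 1.498 2.012
v -1.792 1.326 2.055
v -1.533 1.216 2
v -1.286 1.185 1.858
v -1.093 1.24 1.652
v -0.988 1.37 1.419
f 1 38 17
f 38 12 41
f 17 41 6
f 38 41 17
f 1 17 13
f 17 6 18
f 13 18 2
f 17 18 13
f 1 13 22
f 13 2 23
f 22 23 8
f 13 23 22
f 1 22 34
f 22 8 37
f 34 37 11
f 22 37 34
f 1 34 38
f 34 11 42
f 38 42 12
f 34 42 38
f 2 18 29
f 18 6 32
f 29 32 10
f 18 32 29
f 6 41 19
f 41 12 40
f 19 40 5
f 41 40 19
f 12 42 39
f 42 11 35
f 39 35 3
f 42 35 39
f 11 37 36
f 37 8 24
f 36 24 7
f 37 24 36
f 8 23 28
f 23 2 25
f 28 25 9
f 23 25 28
f 4 30 16
f 30 10 31
f 16 31 5
f 30 31 16
f 4 16 14
f 16 5 15
f 14 15 3
f 16 15 14
f 4 14 21
f 14 3 20
f 21 20 7
f 14 20 21
f 4 21 26
f 21 7 27
f 26 27 9
f 21 27 26
f 4 26 30
f 26 9 33
f 30 33 10
f 26 33 30
f 5 31 19
f 31 10 32
f 19 32 6
f 31 32 19
f 3 15 39
f 15 5 40
f 39 40 12
f 15 40 39
f 7 20 36
f 20 3 35
f 36 35 11
f 20 35 36
f 9 27 28
f 27 7 24
f 28 24 8
f 27 24 28
f 10 33 29
f 33 9 25
f 29 25 2
f 33 25 29
f 44 43 47
f 44 47 45
f 45 47 48
f 45 48 46
f 47 43 49
f 47 49 48
f 48 49 50
f 48 50 46
f 49 43 51
f 49 51 50
f 50 51 52
f 50 52 46
f 51 43 53
f 51 53 52
f 52 53 54
f 52 54 46
f 53 43 55
f 53 55 54
f 54 55 56
f 54 56 46
f 55 43 57
f 55 57 56
f 56 57 58
f 56 58 46
f 57 43 59
f 57 59 58
f 58 59 60
f 58 60 46
f 59 43 61
f 59 61 60
f 60 61 62
f 60 62 46
f 61 43 63
f 61 63 62
f 62 63 64
f 62 64 46
f 63 43 44
f 63 44 64
f 64 44 45
f 64 45 46
f 66 65 68
f 66 68 67
f 68 65 69
f 68 69 67
f 69 65 70
f 69 70 67
f 70 65 71
f 70 71 67
f 71 65 72
f 71 72 67
f 72 65 73
f 72 73 67
f 73 65 74
f 73 74 67
f 74 65 75
f 74 75 67
f 75 65 76
f 75 76 67
f 76 65 77
f 76 77 67
f 77 65 78
f 77 78 67
f 78 65 79
f 78 79 67
f 79 65 66
f 79 66 67
f 81 80 84
f 81 84 82
f 82 84 85
f 82 85 83
f 84 80 86
f 84 86 85
f 85 86 87
f 85 87 83
f 86 80 88
f 86 88 87
f 87 88 89
f 87 89 83
f 88 80 90
f 88 90 89
f 89 90 91
f 89 91 83
f 90 80 92
f 90 92 91
f 91 92 93
f 91 93 83
f 92 80 94
f 92 94 93
f 93 94 95
f 93 95 83
f 94 80 96
f 94 96 95
f 95 96 97
f 95 97 83
f 96 80 98
f 96 98 97
f 97 98 99
f 97 99 83
f 98 80 100
f 98 100 99
f 99 100 101
f 99 101 83
f 100 80 102
f 100 102 101
f 101 102 103
f 101 103 83
f 102 80 104
f 102 104 103
f 103 104 105
f 103 105 83
f 104 80 106
f 104 106 105
f 105 106 107
f 105 107 83
f 106 80 81
f 106 81 107
f 107 81 82
f 107 82 83
f 109 108 111
f 109 111 110
f 111 108 112
f 111 112 110
f 112 108 113
f 112 113 110
f 113 108 114
f 113 114 110
f 114 108 115
f 114 115 110
f 115 108 116
f 115 116 110
f 116 108 117
f 116 117 110
f 117 108 118
f 117 118 110
f 118 108 119
f 118 119 110
f 119 108 120
f 119 120 110
f 120 108 121
f 120 121 110
f 121 108 122
f 121 122 110
f 122 108 123
f 122 123 110
f 123 108 124
f 123 124 110
f 124 108 109
f 124 109 110



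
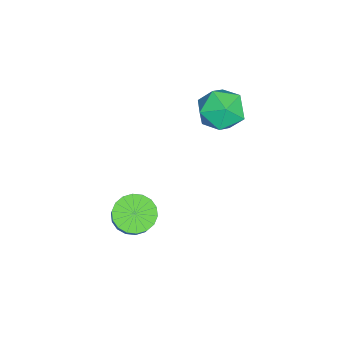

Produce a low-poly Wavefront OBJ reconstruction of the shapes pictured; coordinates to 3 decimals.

v 2.992 -0.636 -0.531
v 3.635 -0.741 -0.994
v 4.752 -0.349 0.467
v 4.108 -0.244 0.931
v 3.565 -0.394 -1.033
v 4.682 -0.003 0.428
v 3.381 -0.095 -0.973
v 4.498 0.296 0.488
v 3.121 0.097 -0.825
v 4.237 0.488 0.636
v 2.834 0.144 -0.619
v 3.951 0.535 0.842
v 2.579 0.036 -0.395
v 3.695 0.427 1.066
v 2.406 -0.205 -0.198
v 3.522 0.187 1.263
v 2.348 -0.531 -0.067
v 3.465 -0.139 1.394
v 2.418 -0.877 -0.028
v 3.535 -0.486 1.433
v 2.602 -1.176 -0.088
v 3.719 -0.785 1.373
v 2.863 -1.368 -0.236
v 3.979 -0.977 1.225
v 3.149 -1.415 -0.442
v 4.266 -1.024 1.019
v 3.405 -1.307 -0.666
v 4.521 -0.916 0.795
v 3.578 -1.067 -0.863
v 4.694 -0.675 0.598
v -0.934 2.338 2.877
v -0.004 2.64 3.125
v -0.536 0.8 3.255
v 0.394 1.102 3.503
v -0.393 1.37 4.075
v -0.639 2.32 3.842
v 0.099 1.12 2.538
v -0.147 2.07 2.305
v 0.635 1.887 2.916
v 0.331 2.042 3.866
v -0.871 1.398 2.514
v -1.175 1.553 3.464
f 2 1 5
f 2 5 3
f 3 5 6
f 3 6 4
f 5 1 7
f 5 7 6
f 6 7 8
f 6 8 4
f 7 1 9
f 7 9 8
f 8 9 10
f 8 10 4
f 9 1 11
f 9 11 10
f 10 11 12
f 10 12 4
f 11 1 13
f 11 13 12
f 12 13 14
f 12 14 4
f 13 1 15
f 13 15 14
f 14 15 16
f 14 16 4
f 15 1 17
f 15 17 16
f 16 17 18
f 16 18 4
f 17 1 19
f 17 19 18
f 18 19 20
f 18 20 4
f 19 1 21
f 19 21 20
f 20 21 22
f 20 22 4
f 21 1 23
f 21 23 22
f 22 23 24
f 22 24 4
f 23 1 25
f 23 25 24
f 24 25 26
f 24 26 4
f 25 1 27
f 25 27 26
f 26 27 28
f 26 28 4
f 27 1 29
f 27 29 28
f 28 29 30
f 28 30 4
f 29 1 2
f 29 2 30
f 30 2 3
f 30 3 4
f 31 42 36
f 31 36 32
f 31 32 38
f 31 38 41
f 31 41 42
f 32 36 40
f 36 42 35
f 42 41 33
f 41 38 37
f 38 32 39
f 34 40 35
f 34 35 33
f 34 33 37
f 34 37 39
f 34 39 40
f 35 40 36
f 33 35 42
f 37 33 41
f 39 37 38
f 40 39 32



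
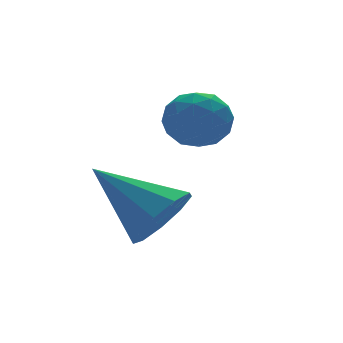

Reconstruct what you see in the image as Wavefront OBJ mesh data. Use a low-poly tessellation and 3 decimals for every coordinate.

v -2.765 0.103 0.299
v -2.118 0.265 0.619
v -3.495 1.277 1.181
v -2.178 0.543 0.2
v -2.512 0.615 -0.173
v -2.965 0.448 -0.325
v -3.324 0.119 -0.185
v -3.421 -0.217 0.181
v -3.211 -0.403 0.602
v -2.792 -0.352 0.881
v -2.361 -0.088 0.888
v -1.882 1.195 2.228
v -1.54 1.737 2.433
v -1.18 1.063 1.407
v -0.838 1.605 1.612
v -0.832 1.044 1.983
v -1.266 1.126 2.491
v -1.454 1.674 1.349
v -1.888 1.756 1.857
v -1.276 2.034 1.89
v -0.891 1.644 2.281
v -1.829 1.156 1.559
v -1.444 0.766 1.95
v -1.773 1.478 2.403
v -0.947 1.322 1.437
v -0.944 0.992 1.655
v -0.743 1.311 1.776
v -1.612 1.118 2.437
v -1.411 1.437 2.557
v -0.994 1.029 2.292
v -1.309 1.363 1.283
v -1.108 1.682 1.403
v -1.977 1.489 2.064
v -1.776 1.808 2.185
v -1.726 1.771 1.548
v -1.417 1.971 2.204
v -1.004 1.893 1.721
v -1.366 1.934 1.567
v -1.621 1.982 1.865
v -1.191 1.742 2.434
v -0.778 1.664 1.951
v -0.774 1.334 2.169
v -1.029 1.382 2.468
v -1.035 1.916 2.115
v -1.942 1.136 1.889
v -1.529 1.058 1.406
v -1.691 1.418 1.372
v -1.946 1.466 1.671
v -1.716 0.907 2.119
v -1.303 0.829 1.636
v -1.099 0.818 1.975
v -1.354 0.866 2.273
v -1.685 0.884 1.725
f 2 1 4
f 2 4 3
f 4 1 5
f 4 5 3
f 5 1 6
f 5 6 3
f 6 1 7
f 6 7 3
f 7 1 8
f 7 8 3
f 8 1 9
f 8 9 3
f 9 1 10
f 9 10 3
f 10 1 11
f 10 11 3
f 11 1 2
f 11 2 3
f 12 49 28
f 49 23 52
f 28 52 17
f 49 52 28
f 12 28 24
f 28 17 29
f 24 29 13
f 28 29 24
f 12 24 33
f 24 13 34
f 33 34 19
f 24 34 33
f 12 33 45
f 33 19 48
f 45 48 22
f 33 48 45
f 12 45 49
f 45 22 53
f 49 53 23
f 45 53 49
f 13 29 40
f 29 17 43
f 40 43 21
f 29 43 40
f 17 52 30
f 52 23 51
f 30 51 16
f 52 51 30
f 23 53 50
f 53 22 46
f 50 46 14
f 53 46 50
f 22 48 47
f 48 19 35
f 47 35 18
f 48 35 47
f 19 34 39
f 34 13 36
f 39 36 20
f 34 36 39
f 15 41 27
f 41 21 42
f 27 42 16
f 41 42 27
f 15 27 25
f 27 16 26
f 25 26 14
f 27 26 25
f 15 25 32
f 25 14 31
f 32 31 18
f 25 31 32
f 15 32 37
f 32 18 38
f 37 38 20
f 32 38 37
f 15 37 41
f 37 20 44
f 41 44 21
f 37 44 41
f 16 42 30
f 42 21 43
f 30 43 17
f 42 43 30
f 14 26 50
f 26 16 51
f 50 51 23
f 26 51 50
f 18 31 47
f 31 14 46
f 47 46 22
f 31 46 47
f 20 38 39
f 38 18 35
f 39 35 19
f 38 35 39
f 21 44 40
f 44 20 36
f 40 36 13
f 44 36 40



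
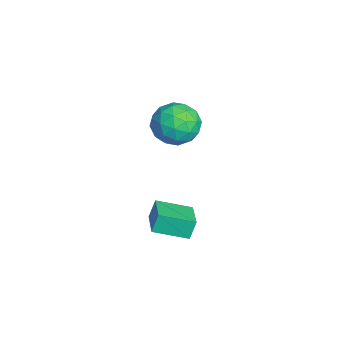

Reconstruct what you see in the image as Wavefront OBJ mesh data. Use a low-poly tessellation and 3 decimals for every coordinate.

v -3.481 4.007 3.779
v -3.014 4.658 2.974
v -3.226 2.522 2.726
v -2.759 3.173 1.921
v -2.213 3.005 2.903
v -2.371 3.923 3.553
v -3.869 3.257 2.147
v -4.027 4.175 2.797
v -3.254 4.194 1.965
v -2.231 4.039 2.432
v -4.009 3.141 3.268
v -2.986 2.986 3.735
v -3.27 4.462 3.469
v -2.97 2.718 2.231
v -2.649 2.619 2.808
v -2.375 3.002 2.335
v -2.892 4.031 3.809
v -2.617 4.413 3.336
v -2.147 3.442 3.294
v -3.623 2.767 2.364
v -3.348 3.149 1.891
v -3.865 4.178 3.365
v -3.591 4.561 2.892
v -4.093 3.738 2.406
v -3.137 4.573 2.403
v -2.987 3.7 1.784
v -3.639 3.75 1.917
v -3.732 4.289 2.299
v -2.535 4.481 2.677
v -2.385 3.609 2.059
v -2.065 3.51 2.635
v -2.157 4.049 3.018
v -2.676 4.209 2.084
v -3.855 3.571 3.641
v -3.705 2.699 3.023
v -4.083 3.131 2.682
v -4.175 3.67 3.065
v -3.253 3.48 3.916
v -3.103 2.607 3.297
v -2.508 2.891 3.401
v -2.601 3.43 3.783
v -3.564 2.971 3.616
v 1.056 2.078 0.567
v 0.88 2.364 1.413
v 1.171 3.549 0.093
v 0.995 3.836 0.938
v 2.445 2.064 0.862
v 2.269 2.351 1.707
v 2.56 3.536 0.387
v 2.384 3.822 1.233
f 1 38 17
f 38 12 41
f 17 41 6
f 38 41 17
f 1 17 13
f 17 6 18
f 13 18 2
f 17 18 13
f 1 13 22
f 13 2 23
f 22 23 8
f 13 23 22
f 1 22 34
f 22 8 37
f 34 37 11
f 22 37 34
f 1 34 38
f 34 11 42
f 38 42 12
f 34 42 38
f 2 18 29
f 18 6 32
f 29 32 10
f 18 32 29
f 6 41 19
f 41 12 40
f 19 40 5
f 41 40 19
f 12 42 39
f 42 11 35
f 39 35 3
f 42 35 39
f 11 37 36
f 37 8 24
f 36 24 7
f 37 24 36
f 8 23 28
f 23 2 25
f 28 25 9
f 23 25 28
f 4 30 16
f 30 10 31
f 16 31 5
f 30 31 16
f 4 16 14
f 16 5 15
f 14 15 3
f 16 15 14
f 4 14 21
f 14 3 20
f 21 20 7
f 14 20 21
f 4 21 26
f 21 7 27
f 26 27 9
f 21 27 26
f 4 26 30
f 26 9 33
f 30 33 10
f 26 33 30
f 5 31 19
f 31 10 32
f 19 32 6
f 31 32 19
f 3 15 39
f 15 5 40
f 39 40 12
f 15 40 39
f 7 20 36
f 20 3 35
f 36 35 11
f 20 35 36
f 9 27 28
f 27 7 24
f 28 24 8
f 27 24 28
f 10 33 29
f 33 9 25
f 29 25 2
f 33 25 29
f 44 46 43
f 47 44 43
f 43 46 45
f 45 47 43
f 44 50 46
f 48 44 47
f 48 50 44
f 46 50 45
f 49 47 45
f 45 50 49
f 49 48 47
f 50 48 49



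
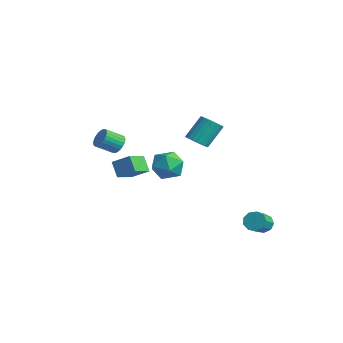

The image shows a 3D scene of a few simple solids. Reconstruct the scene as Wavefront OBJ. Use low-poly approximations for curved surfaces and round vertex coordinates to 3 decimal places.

v 2.13 -0.217 2.067
v 2.695 0.124 1.835
v 2.596 1.138 3.081
v 2.03 0.797 3.313
v 2.48 0.267 1.701
v 2.381 1.281 2.948
v 2.203 0.326 1.631
v 2.104 1.34 2.878
v 1.914 0.291 1.636
v 1.815 1.305 2.883
v 1.663 0.169 1.716
v 1.564 1.183 2.962
v 1.492 -0.02 1.856
v 1.393 0.994 3.103
v 1.431 -0.243 2.033
v 1.332 0.77 3.279
v 1.491 -0.462 2.215
v 1.392 0.552 3.462
v 1.661 -0.638 2.372
v 1.562 0.376 3.619
v 1.913 -0.742 2.476
v 1.814 0.272 3.723
v 2.202 -0.754 2.509
v 2.103 0.26 3.756
v 2.478 -0.674 2.466
v 2.379 0.34 3.713
v 2.694 -0.515 2.354
v 2.595 0.499 3.6
v 2.813 -0.304 2.192
v 2.714 0.71 3.438
v 2.813 -0.078 2.008
v 2.714 0.936 3.255
v -1.572 -2.895 1.062
v -1.279 -3.256 0.608
v -1.515 -4.246 1.244
v -1.808 -3.885 1.698
v -1.084 -3.203 0.763
v -1.321 -4.194 1.398
v -0.964 -3.104 0.963
v -1.201 -4.094 1.598
v -0.937 -2.972 1.178
v -1.173 -3.962 1.813
v -1.006 -2.829 1.375
v -1.242 -3.819 2.011
v -1.161 -2.696 1.525
v -1.398 -3.686 2.161
v -1.379 -2.593 1.605
v -1.615 -3.583 2.24
v -1.626 -2.536 1.601
v -1.862 -3.526 2.237
v -1.865 -2.534 1.516
v -2.101 -3.524 2.152
v -2.059 -2.586 1.362
v -2.296 -3.577 1.997
v -2.179 -2.686 1.162
v -2.416 -3.676 1.797
v -2.207 -2.818 0.947
v -2.443 -3.808 1.582
v -2.138 -2.961 0.749
v -2.374 -3.951 1.385
v -1.982 -3.094 0.599
v -2.219 -4.084 1.235
v -1.765 -3.197 0.52
v -2.001 -4.187 1.155
v -1.518 -3.254 0.523
v -1.754 -4.244 1.159
v 3.371 3.181 -4.351
v 3.931 3.386 -4.634
v 4.649 2.425 -3.912
v 4.089 2.219 -3.629
v 3.857 3.617 -4.252
v 4.574 2.655 -3.531
v 3.555 3.643 -3.917
v 4.273 2.682 -3.196
v 3.168 3.453 -3.785
v 3.886 2.492 -3.064
v 2.875 3.136 -3.917
v 3.593 2.174 -3.196
v 2.815 2.839 -4.252
v 3.533 1.878 -3.531
v 3.015 2.703 -4.633
v 3.732 1.741 -3.912
v 3.381 2.79 -4.882
v 4.099 1.828 -4.161
v 3.743 3.06 -4.882
v 4.461 2.098 -4.161
v 3.173 -2.188 2.18
v 4.128 -2.187 1.852
v 2.772 -3.253 1.008
v 3.727 -3.252 0.68
v 3.499 -3.668 1.571
v 3.747 -3.01 2.296
v 3.153 -2.43 0.564
v 3.401 -1.772 1.289
v 4.116 -2.337 0.854
v 4.33 -3.102 1.477
v 2.57 -2.338 1.383
v 2.784 -3.103 2.006
v -4.397 -0.914 -1.838
v -3.83 -2.127 -1.337
v -3.55 -0.254 -1.197
v -2.984 -1.467 -0.696
v -3.696 -0.953 -2.724
v -3.13 -2.166 -2.223
v -2.85 -0.293 -2.083
v -2.283 -1.506 -1.582
f 2 1 5
f 2 5 3
f 3 5 6
f 3 6 4
f 5 1 7
f 5 7 6
f 6 7 8
f 6 8 4
f 7 1 9
f 7 9 8
f 8 9 10
f 8 10 4
f 9 1 11
f 9 11 10
f 10 11 12
f 10 12 4
f 11 1 13
f 11 13 12
f 12 13 14
f 12 14 4
f 13 1 15
f 13 15 14
f 14 15 16
f 14 16 4
f 15 1 17
f 15 17 16
f 16 17 18
f 16 18 4
f 17 1 19
f 17 19 18
f 18 19 20
f 18 20 4
f 19 1 21
f 19 21 20
f 20 21 22
f 20 22 4
f 21 1 23
f 21 23 22
f 22 23 24
f 22 24 4
f 23 1 25
f 23 25 24
f 24 25 26
f 24 26 4
f 25 1 27
f 25 27 26
f 26 27 28
f 26 28 4
f 27 1 29
f 27 29 28
f 28 29 30
f 28 30 4
f 29 1 31
f 29 31 30
f 30 31 32
f 30 32 4
f 31 1 2
f 31 2 32
f 32 2 3
f 32 3 4
f 34 33 37
f 34 37 35
f 35 37 38
f 35 38 36
f 37 33 39
f 37 39 38
f 38 39 40
f 38 40 36
f 39 33 41
f 39 41 40
f 40 41 42
f 40 42 36
f 41 33 43
f 41 43 42
f 42 43 44
f 42 44 36
f 43 33 45
f 43 45 44
f 44 45 46
f 44 46 36
f 45 33 47
f 45 47 46
f 46 47 48
f 46 48 36
f 47 33 49
f 47 49 48
f 48 49 50
f 48 50 36
f 49 33 51
f 49 51 50
f 50 51 52
f 50 52 36
f 51 33 53
f 51 53 52
f 52 53 54
f 52 54 36
f 53 33 55
f 53 55 54
f 54 55 56
f 54 56 36
f 55 33 57
f 55 57 56
f 56 57 58
f 56 58 36
f 57 33 59
f 57 59 58
f 58 59 60
f 58 60 36
f 59 33 61
f 59 61 60
f 60 61 62
f 60 62 36
f 61 33 63
f 61 63 62
f 62 63 64
f 62 64 36
f 63 33 65
f 63 65 64
f 64 65 66
f 64 66 36
f 65 33 34
f 65 34 66
f 66 34 35
f 66 35 36
f 68 67 71
f 68 71 69
f 69 71 72
f 69 72 70
f 71 67 73
f 71 73 72
f 72 73 74
f 72 74 70
f 73 67 75
f 73 75 74
f 74 75 76
f 74 76 70
f 75 67 77
f 75 77 76
f 76 77 78
f 76 78 70
f 77 67 79
f 77 79 78
f 78 79 80
f 78 80 70
f 79 67 81
f 79 81 80
f 80 81 82
f 80 82 70
f 81 67 83
f 81 83 82
f 82 83 84
f 82 84 70
f 83 67 85
f 83 85 84
f 84 85 86
f 84 86 70
f 85 67 68
f 85 68 86
f 86 68 69
f 86 69 70
f 87 98 92
f 87 92 88
f 87 88 94
f 87 94 97
f 87 97 98
f 88 92 96
f 92 98 91
f 98 97 89
f 97 94 93
f 94 88 95
f 90 96 91
f 90 91 89
f 90 89 93
f 90 93 95
f 90 95 96
f 91 96 92
f 89 91 98
f 93 89 97
f 95 93 94
f 96 95 88
f 100 102 99
f 103 100 99
f 99 102 101
f 101 103 99
f 100 106 102
f 104 100 103
f 104 106 100
f 102 106 101
f 105 103 101
f 101 106 105
f 105 104 103
f 106 104 105



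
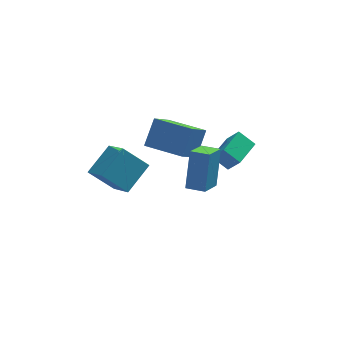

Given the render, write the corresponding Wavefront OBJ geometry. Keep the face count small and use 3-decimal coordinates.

v 0.731 -0.629 0.745
v 1.324 0.198 1.847
v -0.787 0.48 0.73
v -0.193 1.308 1.832
v 1.593 0.532 -0.592
v 2.187 1.36 0.51
v 0.076 1.642 -0.607
v 0.669 2.469 0.495
v 1.302 -3.052 0.495
v 1.66 -2.153 2.2
v 0.527 -2.566 0.402
v 0.885 -1.667 2.107
v 1.995 -2.073 -0.167
v 2.353 -1.174 1.538
v 1.22 -1.587 -0.26
v 1.578 -0.688 1.445
v 2.954 0.043 -1.268
v 2.281 0.532 -0.694
v 3.879 1.136 -1.112
v 3.207 1.624 -0.538
v 3.393 -0.464 -0.322
v 2.721 0.024 0.252
v 4.319 0.628 -0.166
v 3.646 1.117 0.408
v -2.053 1.589 -3.397
v -1.595 0.202 -2.346
v -3.188 2.007 -2.35
v -2.73 0.62 -1.299
v -0.91 2.6 -2.561
v -0.452 1.213 -1.51
v -2.045 3.018 -1.514
v -1.587 1.631 -0.463
f 2 4 1
f 5 2 1
f 1 4 3
f 3 5 1
f 2 8 4
f 6 2 5
f 6 8 2
f 4 8 3
f 7 5 3
f 3 8 7
f 7 6 5
f 8 6 7
f 10 12 9
f 13 10 9
f 9 12 11
f 11 13 9
f 10 16 12
f 14 10 13
f 14 16 10
f 12 16 11
f 15 13 11
f 11 16 15
f 15 14 13
f 16 14 15
f 18 20 17
f 21 18 17
f 17 20 19
f 19 21 17
f 18 24 20
f 22 18 21
f 22 24 18
f 20 24 19
f 23 21 19
f 19 24 23
f 23 22 21
f 24 22 23
f 26 28 25
f 29 26 25
f 25 28 27
f 27 29 25
f 26 32 28
f 30 26 29
f 30 32 26
f 28 32 27
f 31 29 27
f 27 32 31
f 31 30 29
f 32 30 31



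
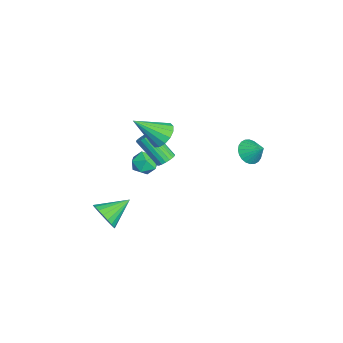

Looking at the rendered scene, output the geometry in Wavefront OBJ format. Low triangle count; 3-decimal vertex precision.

v -0.127 3.521 2.638
v 0.491 3.516 2.161
v 0.407 4.179 3.322
v 0.335 3.754 2.054
v 0.108 3.956 2.035
v -0.154 4.093 2.108
v -0.412 4.142 2.262
v -0.626 4.097 2.473
v -0.765 3.963 2.709
v -0.806 3.763 2.934
v -0.744 3.526 3.114
v -0.588 3.287 3.221
v -0.362 3.085 3.24
v -0.1 2.948 3.167
v 0.158 2.899 3.013
v 0.373 2.945 2.802
v 0.511 3.078 2.566
v 0.553 3.278 2.341
v -2.555 -0.7 0.104
v -2.135 -1.074 0.013
v -2.825 -2.194 1.425
v -3.245 -1.82 1.516
v -2.034 -0.918 0.186
v -2.725 -2.038 1.598
v -2.037 -0.719 0.342
v -2.728 -1.839 1.754
v -2.142 -0.516 0.452
v -2.833 -1.636 1.864
v -2.329 -0.349 0.493
v -3.02 -1.469 1.905
v -2.561 -0.252 0.456
v -3.252 -1.372 1.868
v -2.791 -0.244 0.35
v -3.482 -1.363 1.762
v -2.975 -0.326 0.195
v -3.665 -1.446 1.607
v -3.075 -0.482 0.022
v -3.766 -1.602 1.434
v -3.072 -0.681 -0.134
v -3.763 -1.801 1.278
v -2.967 -0.884 -0.244
v -3.658 -2.004 1.168
v -2.78 -1.051 -0.285
v -3.471 -2.171 1.127
v -2.548 -1.148 -0.248
v -3.239 -2.268 1.164
v -2.318 -1.157 -0.142
v -3.009 -2.276 1.27
v -1.657 -0.894 2.809
v -0.967 -0.504 3.143
v -1.443 -2.406 4.131
v -1.312 -0.348 3.377
v -1.749 -0.339 3.459
v -2.162 -0.478 3.367
v -2.439 -0.728 3.125
v -2.507 -1.023 2.799
v -2.347 -1.283 2.475
v -2.002 -1.439 2.241
v -1.565 -1.449 2.159
v -1.152 -1.31 2.251
v -0.874 -1.059 2.493
v -0.807 -0.765 2.819
v -0.846 -4.004 -3.074
v -0.194 -4.019 -2.398
v -1.594 -2.636 -2.326
v -0.03 -3.784 -2.663
v -0.007 -3.587 -3
v -0.13 -3.462 -3.35
v -0.376 -3.431 -3.652
v -0.703 -3.499 -3.854
v -1.055 -3.655 -3.922
v -1.371 -3.871 -3.843
v -1.597 -4.11 -3.631
v -1.692 -4.331 -3.323
v -1.641 -4.495 -2.972
v -1.453 -4.574 -2.638
v -1.16 -4.555 -2.381
v -0.813 -4.441 -2.243
v -0.471 -4.251 -2.249
v -3.78 -1.191 -1.219
v -2.999 -1.26 -0.944
v -4.041 -2.44 -0.796
v -3.26 -2.509 -0.521
v -3.789 -1.994 -0.141
v -3.628 -1.222 -0.403
v -3.412 -2.478 -1.337
v -3.251 -1.706 -1.599
v -2.772 -2.056 -1.017
v -3.005 -1.757 -0.278
v -4.035 -1.943 -1.462
v -4.268 -1.644 -0.723
f 2 1 4
f 2 4 3
f 4 1 5
f 4 5 3
f 5 1 6
f 5 6 3
f 6 1 7
f 6 7 3
f 7 1 8
f 7 8 3
f 8 1 9
f 8 9 3
f 9 1 10
f 9 10 3
f 10 1 11
f 10 11 3
f 11 1 12
f 11 12 3
f 12 1 13
f 12 13 3
f 13 1 14
f 13 14 3
f 14 1 15
f 14 15 3
f 15 1 16
f 15 16 3
f 16 1 17
f 16 17 3
f 17 1 18
f 17 18 3
f 18 1 2
f 18 2 3
f 20 19 23
f 20 23 21
f 21 23 24
f 21 24 22
f 23 19 25
f 23 25 24
f 24 25 26
f 24 26 22
f 25 19 27
f 25 27 26
f 26 27 28
f 26 28 22
f 27 19 29
f 27 29 28
f 28 29 30
f 28 30 22
f 29 19 31
f 29 31 30
f 30 31 32
f 30 32 22
f 31 19 33
f 31 33 32
f 32 33 34
f 32 34 22
f 33 19 35
f 33 35 34
f 34 35 36
f 34 36 22
f 35 19 37
f 35 37 36
f 36 37 38
f 36 38 22
f 37 19 39
f 37 39 38
f 38 39 40
f 38 40 22
f 39 19 41
f 39 41 40
f 40 41 42
f 40 42 22
f 41 19 43
f 41 43 42
f 42 43 44
f 42 44 22
f 43 19 45
f 43 45 44
f 44 45 46
f 44 46 22
f 45 19 47
f 45 47 46
f 46 47 48
f 46 48 22
f 47 19 20
f 47 20 48
f 48 20 21
f 48 21 22
f 50 49 52
f 50 52 51
f 52 49 53
f 52 53 51
f 53 49 54
f 53 54 51
f 54 49 55
f 54 55 51
f 55 49 56
f 55 56 51
f 56 49 57
f 56 57 51
f 57 49 58
f 57 58 51
f 58 49 59
f 58 59 51
f 59 49 60
f 59 60 51
f 60 49 61
f 60 61 51
f 61 49 62
f 61 62 51
f 62 49 50
f 62 50 51
f 64 63 66
f 64 66 65
f 66 63 67
f 66 67 65
f 67 63 68
f 67 68 65
f 68 63 69
f 68 69 65
f 69 63 70
f 69 70 65
f 70 63 71
f 70 71 65
f 71 63 72
f 71 72 65
f 72 63 73
f 72 73 65
f 73 63 74
f 73 74 65
f 74 63 75
f 74 75 65
f 75 63 76
f 75 76 65
f 76 63 77
f 76 77 65
f 77 63 78
f 77 78 65
f 78 63 79
f 78 79 65
f 79 63 64
f 79 64 65
f 80 91 85
f 80 85 81
f 80 81 87
f 80 87 90
f 80 90 91
f 81 85 89
f 85 91 84
f 91 90 82
f 90 87 86
f 87 81 88
f 83 89 84
f 83 84 82
f 83 82 86
f 83 86 88
f 83 88 89
f 84 89 85
f 82 84 91
f 86 82 90
f 88 86 87
f 89 88 81



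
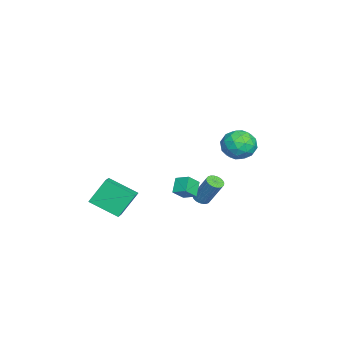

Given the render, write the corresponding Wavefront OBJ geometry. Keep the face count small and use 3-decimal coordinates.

v 0.7 -2.107 -1.469
v 0.39 -3.836 -0.556
v 1.752 -2.093 -1.086
v 1.442 -3.822 -0.173
v 1.258 -2.998 -2.967
v 0.948 -4.727 -2.054
v 2.31 -2.984 -2.584
v 2 -4.713 -1.671
v 0.895 3.589 3.19
v 1.572 4.035 2.471
v 2.248 3.245 4.249
v 2.925 3.691 3.53
v 2.224 4.313 4.073
v 1.388 4.526 3.419
v 2.432 2.754 3.301
v 1.596 2.967 2.647
v 2.521 3.519 2.54
v 2.393 4.483 3.017
v 1.427 2.797 3.703
v 1.299 3.761 4.18
v 1.115 3.842 2.738
v 2.705 3.438 3.982
v 2.294 3.804 4.302
v 2.691 4.066 3.879
v 1.007 4.131 3.295
v 1.404 4.393 2.872
v 1.788 4.557 3.814
v 2.416 2.887 3.848
v 2.813 3.149 3.425
v 1.129 3.214 2.841
v 1.526 3.476 2.418
v 2.032 2.723 2.906
v 2.07 3.801 2.355
v 2.866 3.599 2.978
v 2.576 3.048 2.843
v 2.084 3.173 2.459
v 1.995 4.367 2.636
v 2.79 4.165 3.258
v 2.379 4.531 3.577
v 1.887 4.656 3.193
v 2.553 4.064 2.676
v 1.03 3.115 3.462
v 1.825 2.913 4.084
v 1.933 2.624 3.527
v 1.441 2.749 3.143
v 0.954 3.681 3.742
v 1.75 3.479 4.365
v 1.736 4.107 4.261
v 1.244 4.232 3.877
v 1.267 3.216 4.044
v -1.456 0.323 -1.64
v -0.896 -0.221 -0.953
v -1.099 1.122 -1.298
v -0.539 0.579 -0.611
v -0.621 0.261 -2.369
v -0.061 -0.282 -1.682
v -0.264 1.061 -2.027
v 0.296 0.517 -1.34
v -1.926 1.133 -3.02
v -1.538 0.738 -2.931
v -1.047 1.593 -1.272
v -1.434 1.987 -1.36
v -1.423 0.887 -3.042
v -0.932 1.741 -1.382
v -1.384 1.073 -3.149
v -0.893 1.928 -1.49
v -1.428 1.268 -3.237
v -0.936 2.123 -1.578
v -1.547 1.443 -3.292
v -1.056 2.298 -1.632
v -1.724 1.571 -3.305
v -1.233 2.425 -1.645
v -1.932 1.631 -3.275
v -1.441 2.486 -1.615
v -2.138 1.616 -3.206
v -1.647 2.471 -1.546
v -2.313 1.527 -3.108
v -1.822 2.382 -1.449
v -2.428 1.379 -2.998
v -1.937 2.233 -1.338
v -2.467 1.192 -2.89
v -1.976 2.047 -1.231
v -2.424 0.997 -2.802
v -1.932 1.852 -1.143
v -2.304 0.822 -2.748
v -1.813 1.677 -1.088
v -2.127 0.695 -2.735
v -1.636 1.549 -1.075
v -1.919 0.634 -2.765
v -1.428 1.489 -1.105
v -1.713 0.649 -2.834
v -1.222 1.504 -1.174
f 2 4 1
f 5 2 1
f 1 4 3
f 3 5 1
f 2 8 4
f 6 2 5
f 6 8 2
f 4 8 3
f 7 5 3
f 3 8 7
f 7 6 5
f 8 6 7
f 9 46 25
f 46 20 49
f 25 49 14
f 46 49 25
f 9 25 21
f 25 14 26
f 21 26 10
f 25 26 21
f 9 21 30
f 21 10 31
f 30 31 16
f 21 31 30
f 9 30 42
f 30 16 45
f 42 45 19
f 30 45 42
f 9 42 46
f 42 19 50
f 46 50 20
f 42 50 46
f 10 26 37
f 26 14 40
f 37 40 18
f 26 40 37
f 14 49 27
f 49 20 48
f 27 48 13
f 49 48 27
f 20 50 47
f 50 19 43
f 47 43 11
f 50 43 47
f 19 45 44
f 45 16 32
f 44 32 15
f 45 32 44
f 16 31 36
f 31 10 33
f 36 33 17
f 31 33 36
f 12 38 24
f 38 18 39
f 24 39 13
f 38 39 24
f 12 24 22
f 24 13 23
f 22 23 11
f 24 23 22
f 12 22 29
f 22 11 28
f 29 28 15
f 22 28 29
f 12 29 34
f 29 15 35
f 34 35 17
f 29 35 34
f 12 34 38
f 34 17 41
f 38 41 18
f 34 41 38
f 13 39 27
f 39 18 40
f 27 40 14
f 39 40 27
f 11 23 47
f 23 13 48
f 47 48 20
f 23 48 47
f 15 28 44
f 28 11 43
f 44 43 19
f 28 43 44
f 17 35 36
f 35 15 32
f 36 32 16
f 35 32 36
f 18 41 37
f 41 17 33
f 37 33 10
f 41 33 37
f 52 54 51
f 55 52 51
f 51 54 53
f 53 55 51
f 52 58 54
f 56 52 55
f 56 58 52
f 54 58 53
f 57 55 53
f 53 58 57
f 57 56 55
f 58 56 57
f 60 59 63
f 60 63 61
f 61 63 64
f 61 64 62
f 63 59 65
f 63 65 64
f 64 65 66
f 64 66 62
f 65 59 67
f 65 67 66
f 66 67 68
f 66 68 62
f 67 59 69
f 67 69 68
f 68 69 70
f 68 70 62
f 69 59 71
f 69 71 70
f 70 71 72
f 70 72 62
f 71 59 73
f 71 73 72
f 72 73 74
f 72 74 62
f 73 59 75
f 73 75 74
f 74 75 76
f 74 76 62
f 75 59 77
f 75 77 76
f 76 77 78
f 76 78 62
f 77 59 79
f 77 79 78
f 78 79 80
f 78 80 62
f 79 59 81
f 79 81 80
f 80 81 82
f 80 82 62
f 81 59 83
f 81 83 82
f 82 83 84
f 82 84 62
f 83 59 85
f 83 85 84
f 84 85 86
f 84 86 62
f 85 59 87
f 85 87 86
f 86 87 88
f 86 88 62
f 87 59 89
f 87 89 88
f 88 89 90
f 88 90 62
f 89 59 91
f 89 91 90
f 90 91 92
f 90 92 62
f 91 59 60
f 91 60 92
f 92 60 61
f 92 61 62

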